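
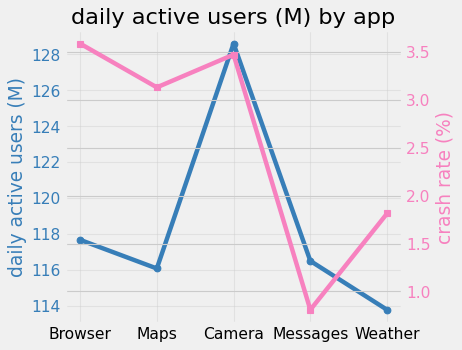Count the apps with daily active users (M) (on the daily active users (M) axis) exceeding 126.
1

Above 126: Camera.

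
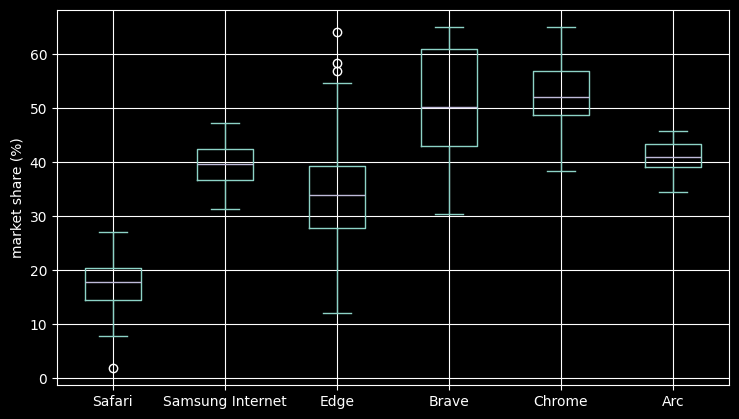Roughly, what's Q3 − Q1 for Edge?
Q3 ≈ 40, Q1 ≈ 30; IQR ≈ 10.

≈ 10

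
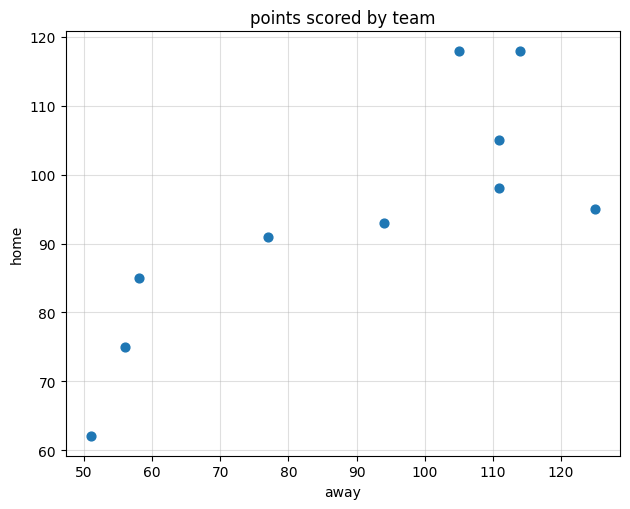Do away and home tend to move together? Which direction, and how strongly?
positive, strong

Points are positively correlated; strong (|r| ≈ 0.8).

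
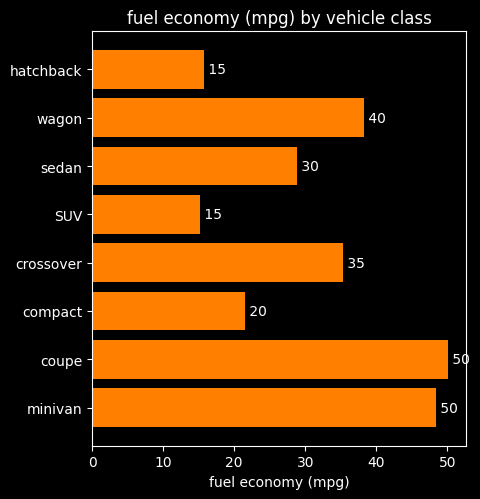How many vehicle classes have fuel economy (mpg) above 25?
Above 25: wagon, sedan, crossover, coupe, minivan.

5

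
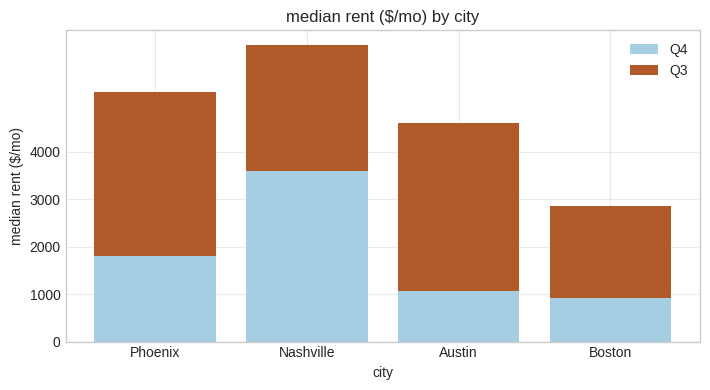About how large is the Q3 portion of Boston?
Q3 top ≈ 3000, bottom ≈ 1000; segment ≈ 2000.

≈ 2000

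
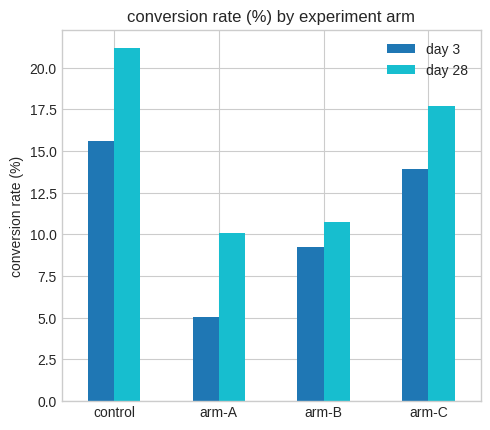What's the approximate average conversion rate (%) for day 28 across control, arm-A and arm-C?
≈ 17

(22 + 10 + 18) / 3 ≈ 17.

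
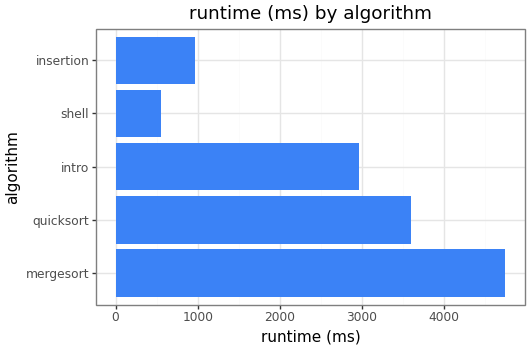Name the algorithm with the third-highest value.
intro

Top 4: mergesort ≈ 4500, quicksort ≈ 3500, intro ≈ 3000, insertion ≈ 1000.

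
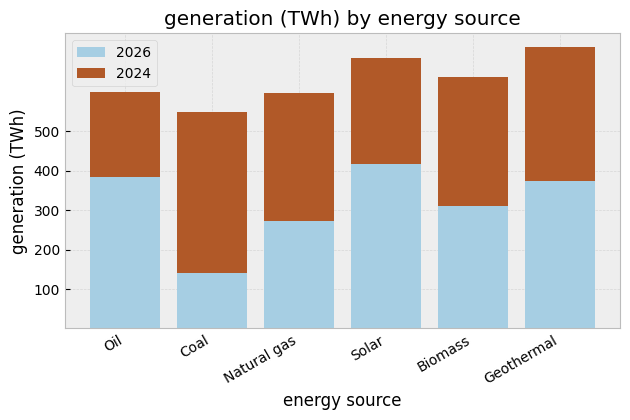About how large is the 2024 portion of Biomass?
≈ 300

2024 top ≈ 600, bottom ≈ 300; segment ≈ 300.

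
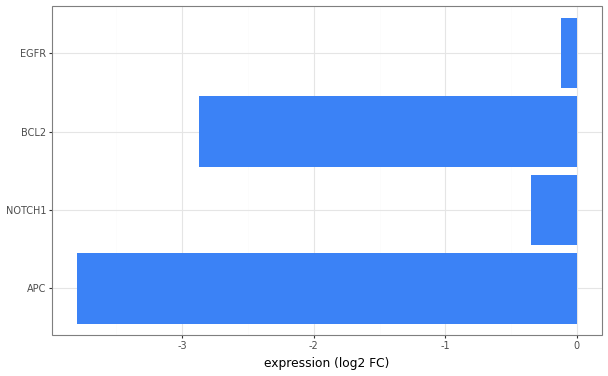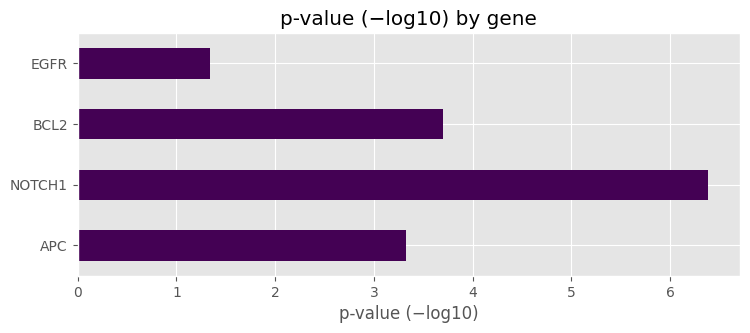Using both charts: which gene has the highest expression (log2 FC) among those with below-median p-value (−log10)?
EGFR

Chart 2 median p-value (−log10) ≈ 4; below-median genes: APC, EGFR. Among those, EGFR has the highest expression (log2 FC) (≈ 0).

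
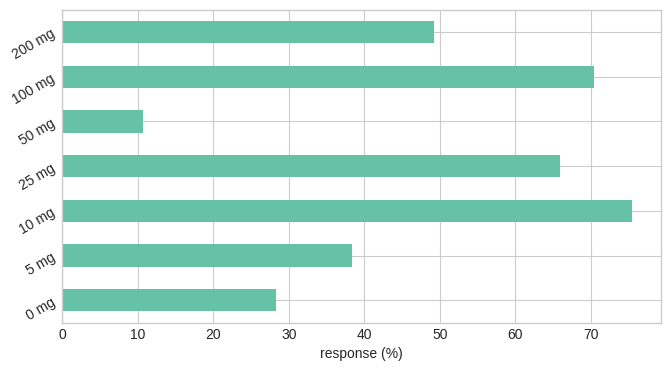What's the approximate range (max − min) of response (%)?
≈ 70

Max 10 mg ≈ 80, min 50 mg ≈ 10; range ≈ 70.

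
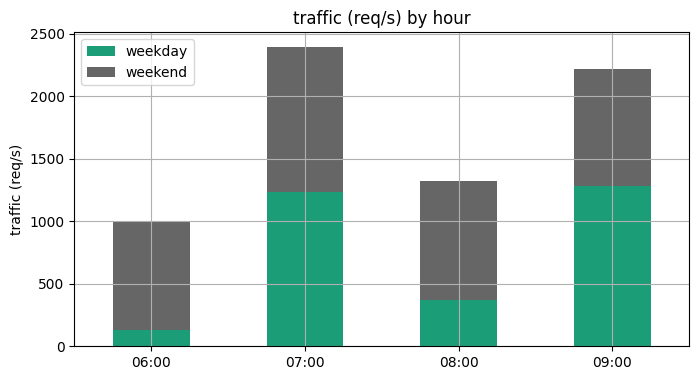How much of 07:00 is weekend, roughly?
weekend top ≈ 2400, bottom ≈ 1200; segment ≈ 1200.

≈ 1200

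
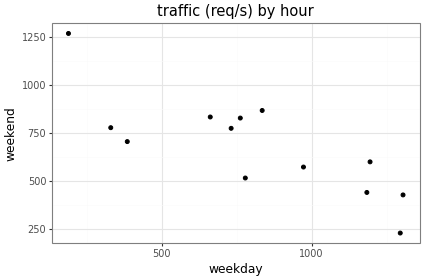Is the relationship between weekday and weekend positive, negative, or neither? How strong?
Points are negatively correlated; strong (|r| ≈ 0.8).

negative, strong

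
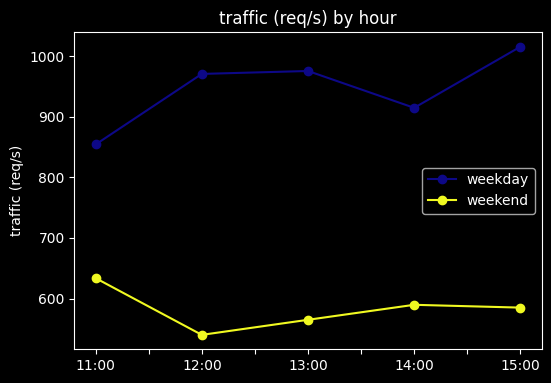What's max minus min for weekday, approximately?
≈ 150

Max 15:00 ≈ 1000, min 11:00 ≈ 850; range ≈ 150.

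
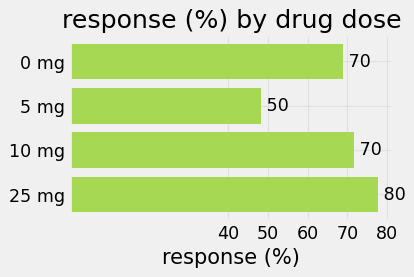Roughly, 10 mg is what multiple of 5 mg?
≈ 1.4×

10 mg ≈ 70, 5 mg ≈ 50; 70/50 ≈ 1.4.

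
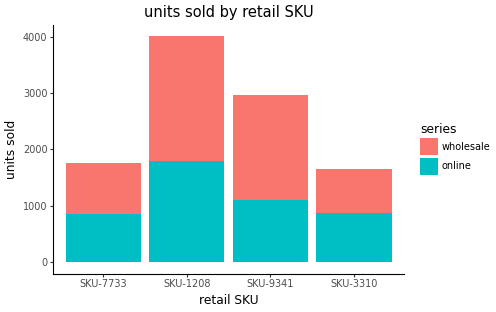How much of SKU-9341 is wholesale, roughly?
≈ 2000

wholesale top ≈ 3000, bottom ≈ 1000; segment ≈ 2000.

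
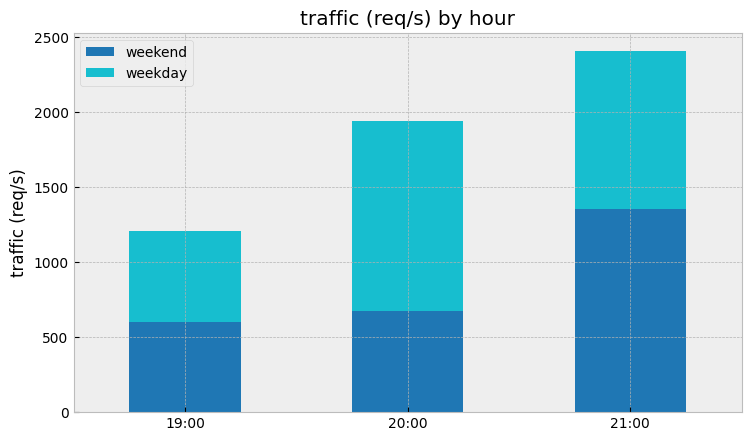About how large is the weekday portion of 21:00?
weekday top ≈ 2500, bottom ≈ 1500; segment ≈ 1000.

≈ 1000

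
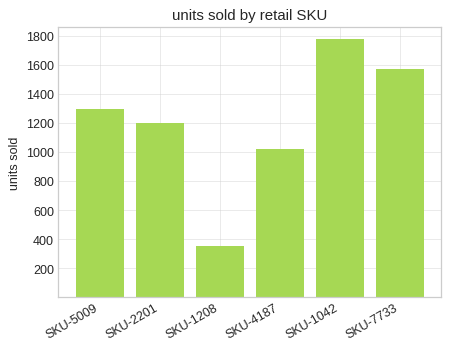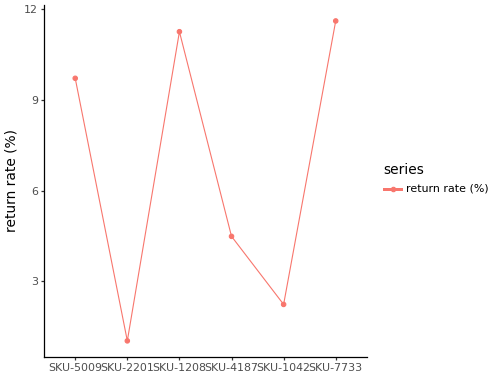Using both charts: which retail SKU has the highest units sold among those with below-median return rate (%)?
SKU-1042

Chart 2 median return rate (%) ≈ 8; below-median retail SKUs: SKU-2201, SKU-4187, SKU-1042. Among those, SKU-1042 has the highest units sold (≈ 1800).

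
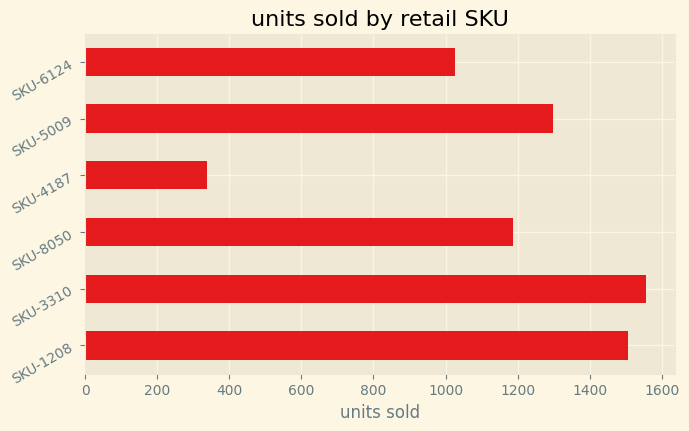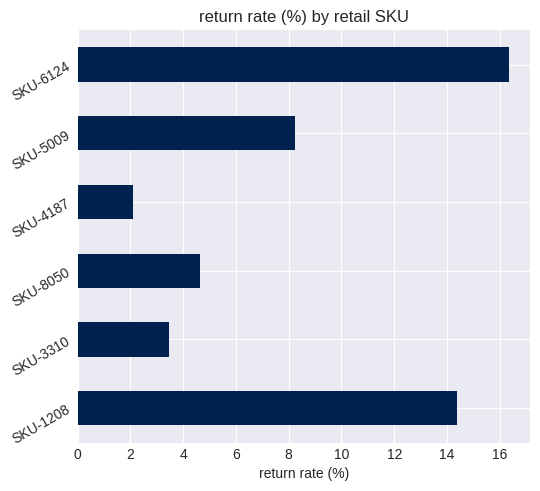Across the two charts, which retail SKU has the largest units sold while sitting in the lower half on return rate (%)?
Chart 2 median return rate (%) ≈ 6; below-median retail SKUs: SKU-3310, SKU-8050, SKU-4187. Among those, SKU-3310 has the highest units sold (≈ 1600).

SKU-3310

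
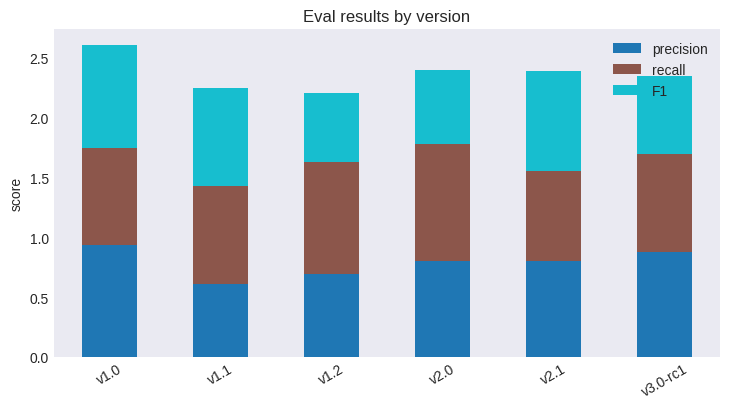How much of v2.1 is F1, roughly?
≈ 1.0

F1 top ≈ 2.5, bottom ≈ 1.5; segment ≈ 1.0.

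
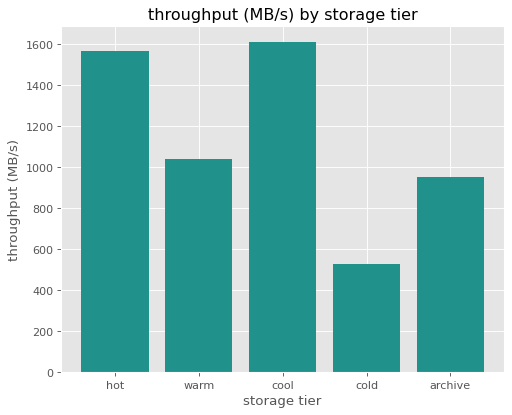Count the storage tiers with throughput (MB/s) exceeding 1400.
2

Above 1400: hot, cool.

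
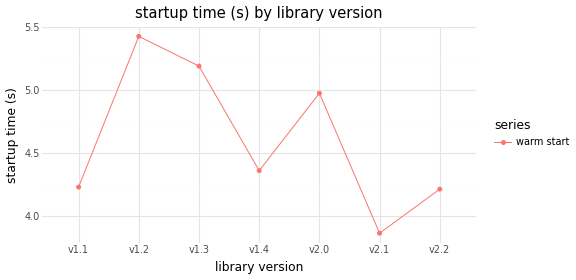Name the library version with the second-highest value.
v1.3

Top 3: v1.2 ≈ 5.4, v1.3 ≈ 5.2, v2.0 ≈ 5.0.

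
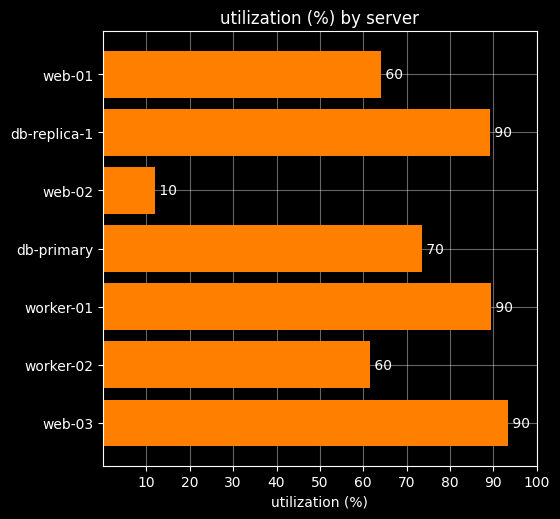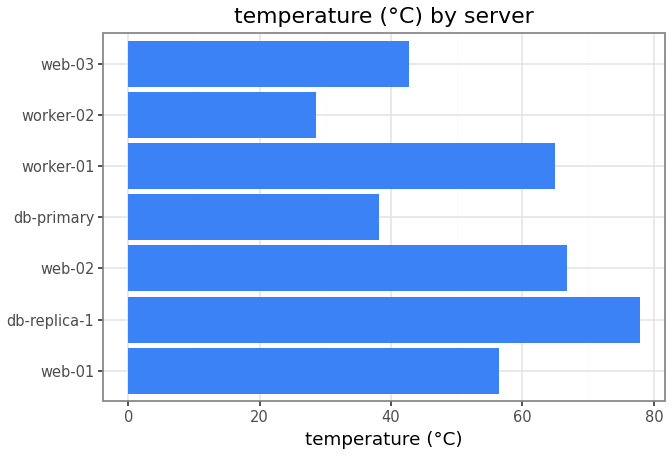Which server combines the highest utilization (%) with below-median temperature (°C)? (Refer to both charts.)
web-03

Chart 2 median temperature (°C) ≈ 60; below-median servers: db-primary, worker-02, web-03. Among those, web-03 has the highest utilization (%) (≈ 90).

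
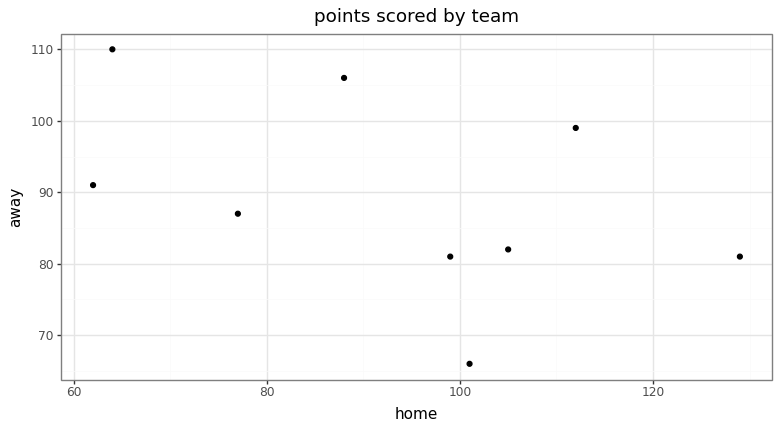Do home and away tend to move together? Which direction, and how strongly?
negative, moderate

Points are negatively correlated; moderate (|r| ≈ 0.5).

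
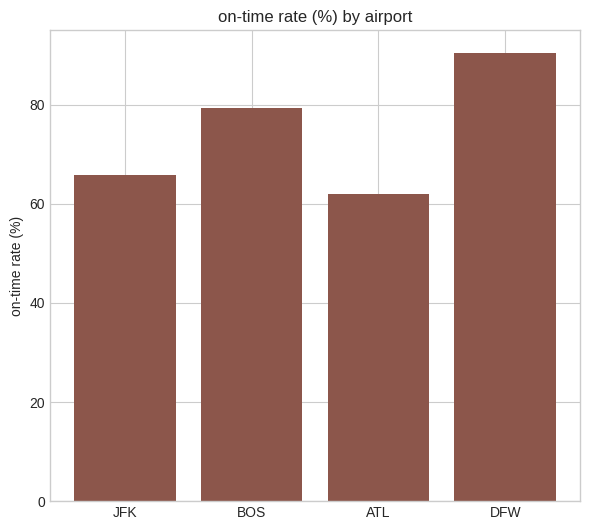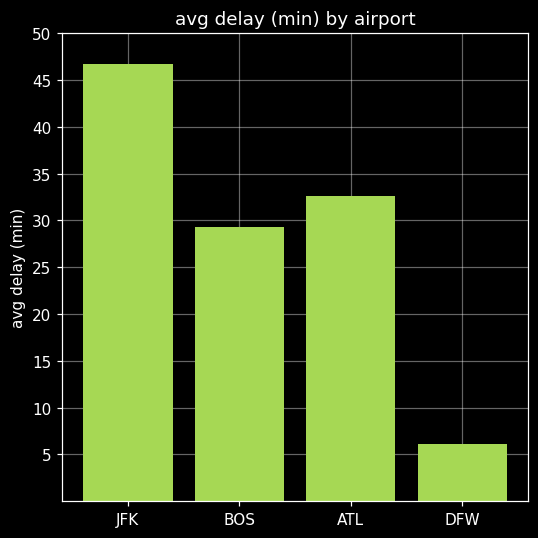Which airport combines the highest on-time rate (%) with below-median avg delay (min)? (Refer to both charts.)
DFW

Chart 2 median avg delay (min) ≈ 30; below-median airports: BOS, DFW. Among those, DFW has the highest on-time rate (%) (≈ 90).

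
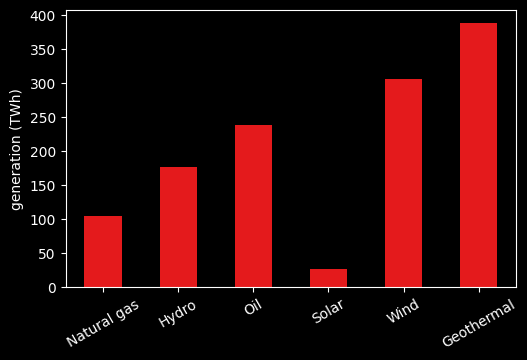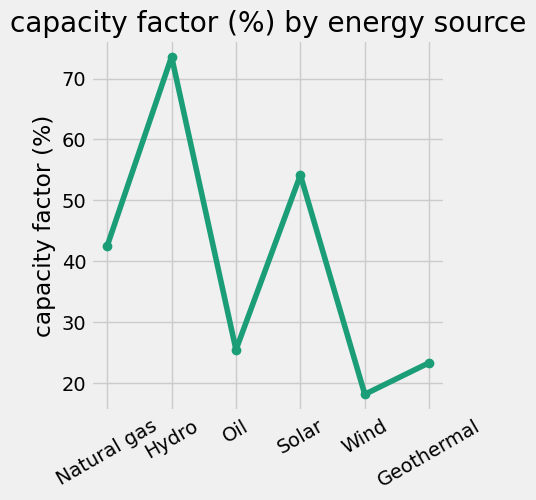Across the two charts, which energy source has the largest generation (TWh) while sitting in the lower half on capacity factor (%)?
Chart 2 median capacity factor (%) ≈ 30; below-median energy sources: Oil, Wind, Geothermal. Among those, Geothermal has the highest generation (TWh) (≈ 400).

Geothermal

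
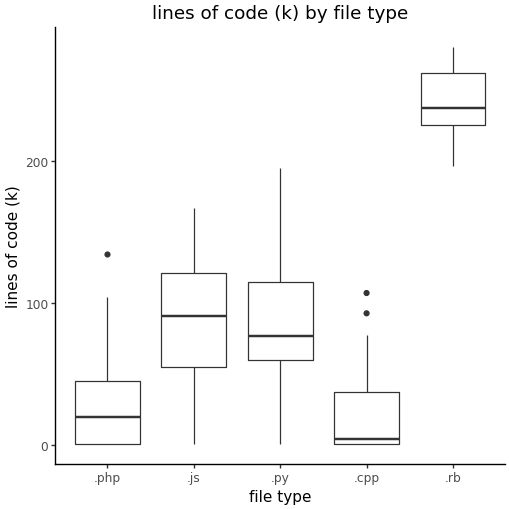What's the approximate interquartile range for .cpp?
Q3 ≈ 40, Q1 ≈ 0; IQR ≈ 40.

≈ 40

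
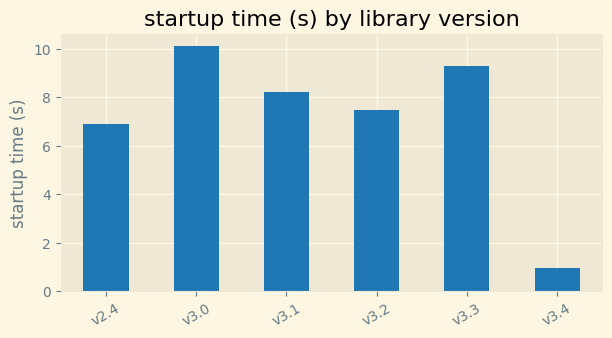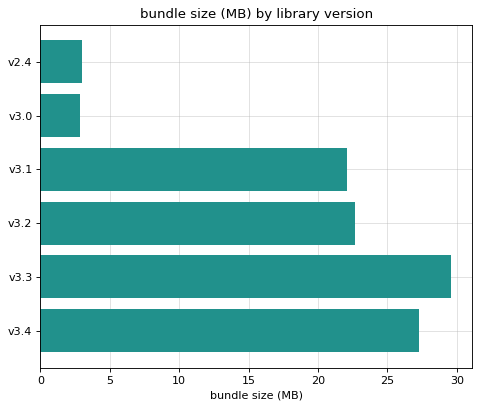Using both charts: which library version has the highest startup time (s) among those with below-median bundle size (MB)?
v3.0

Chart 2 median bundle size (MB) ≈ 20; below-median library versions: v2.4, v3.0, v3.1. Among those, v3.0 has the highest startup time (s) (≈ 10).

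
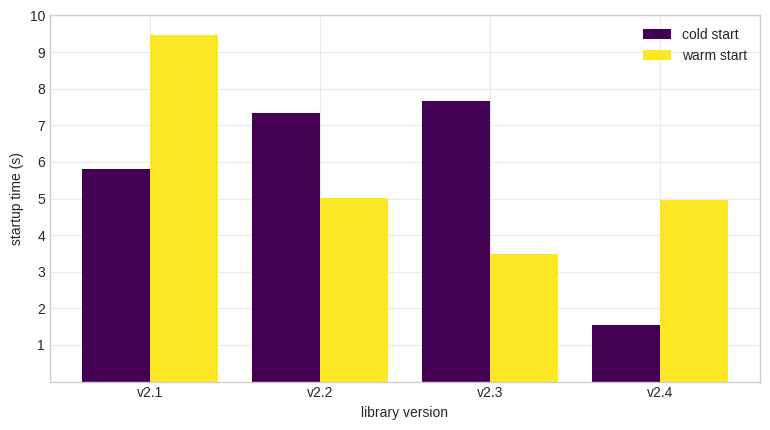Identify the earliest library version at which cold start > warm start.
v2.1: cold start ≈ 6 vs warm start ≈ 9 (not yet); v2.2: cold start ≈ 7 vs warm start ≈ 5 (first crossover).

v2.2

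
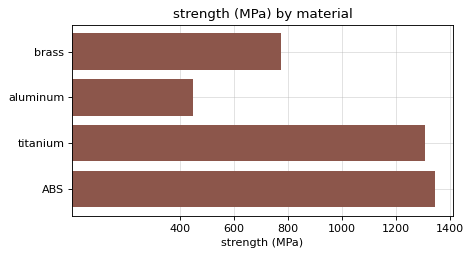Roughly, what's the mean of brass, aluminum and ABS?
(800 + 400 + 1400) / 3 ≈ 867.

≈ 867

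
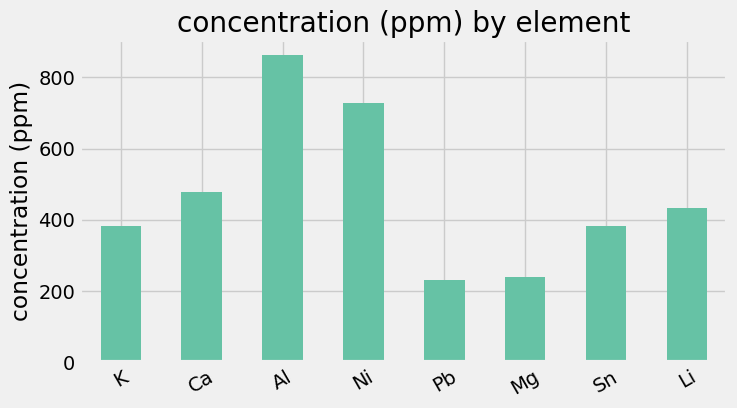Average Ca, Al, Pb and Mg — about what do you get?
≈ 450

(500 + 900 + 200 + 200) / 4 ≈ 450.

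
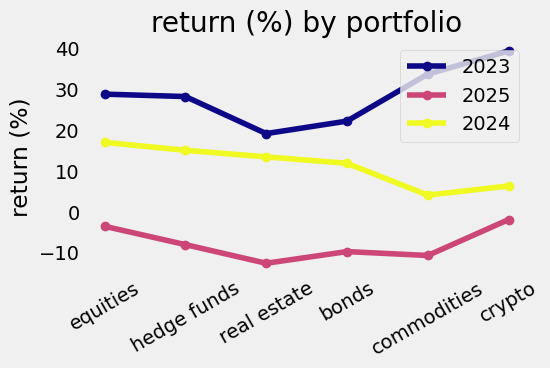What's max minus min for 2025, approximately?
Max crypto ≈ 0, min real estate ≈ -15; range ≈ 15.

≈ 15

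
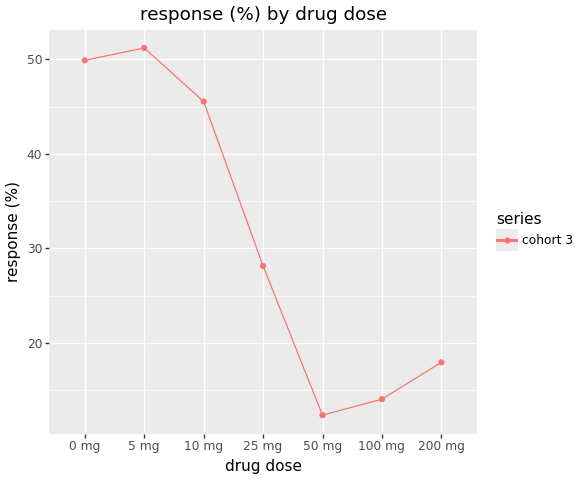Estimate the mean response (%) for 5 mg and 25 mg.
≈ 40

(50 + 30) / 2 ≈ 40.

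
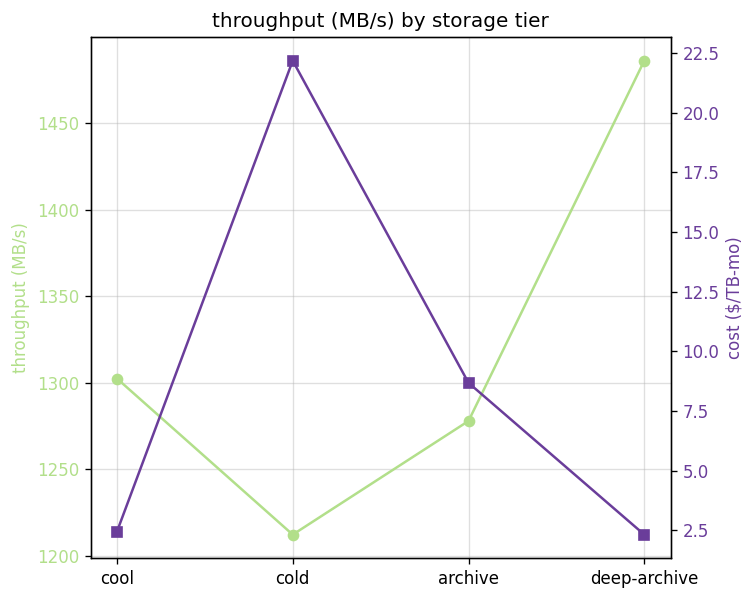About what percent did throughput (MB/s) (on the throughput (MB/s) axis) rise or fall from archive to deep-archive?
archive ≈ 1275, deep-archive ≈ 1475; (1475 − 1275) / 1275 ≈ +15.7%.

≈ +15.7%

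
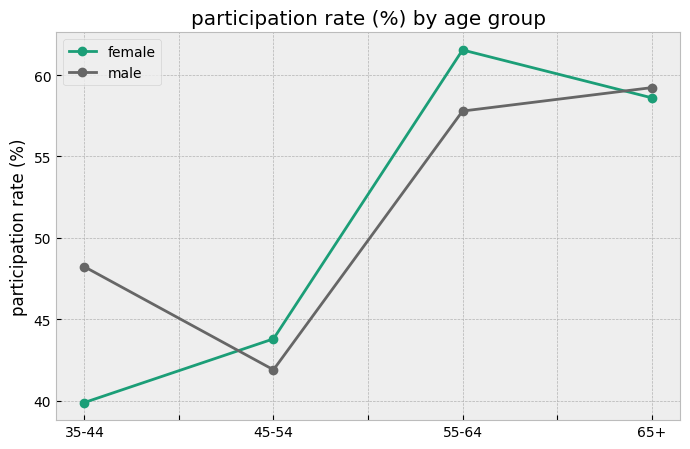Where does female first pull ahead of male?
45-54

35-44: female ≈ 40 vs male ≈ 48 (not yet); 45-54: female ≈ 44 vs male ≈ 42 (first crossover).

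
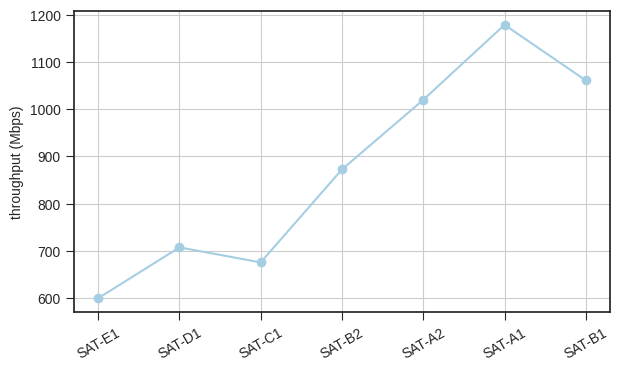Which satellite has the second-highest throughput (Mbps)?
SAT-B1

Top 3: SAT-A1 ≈ 1200, SAT-B1 ≈ 1050, SAT-A2 ≈ 1000.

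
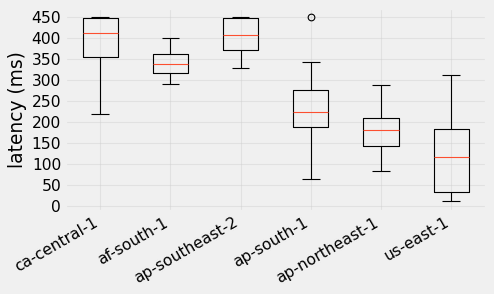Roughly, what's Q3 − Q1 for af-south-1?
≈ 50

Q3 ≈ 350, Q1 ≈ 300; IQR ≈ 50.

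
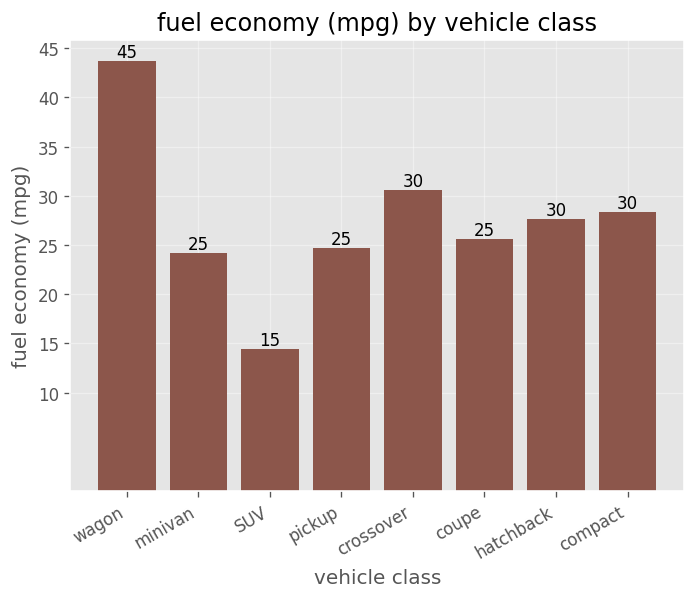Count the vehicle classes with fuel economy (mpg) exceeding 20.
Above 20: wagon, minivan, pickup, crossover, coupe, hatchback, compact.

7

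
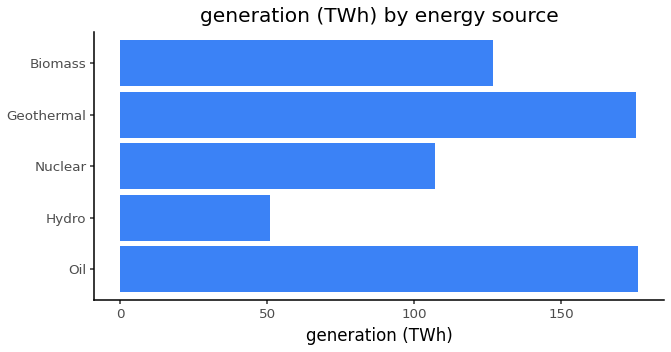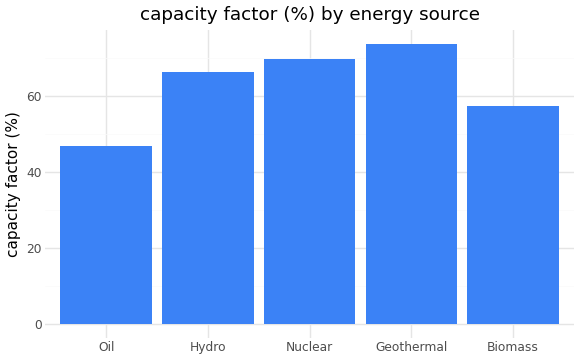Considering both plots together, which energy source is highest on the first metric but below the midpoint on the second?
Chart 2 median capacity factor (%) ≈ 70; below-median energy sources: Oil, Biomass. Among those, Oil has the highest generation (TWh) (≈ 180).

Oil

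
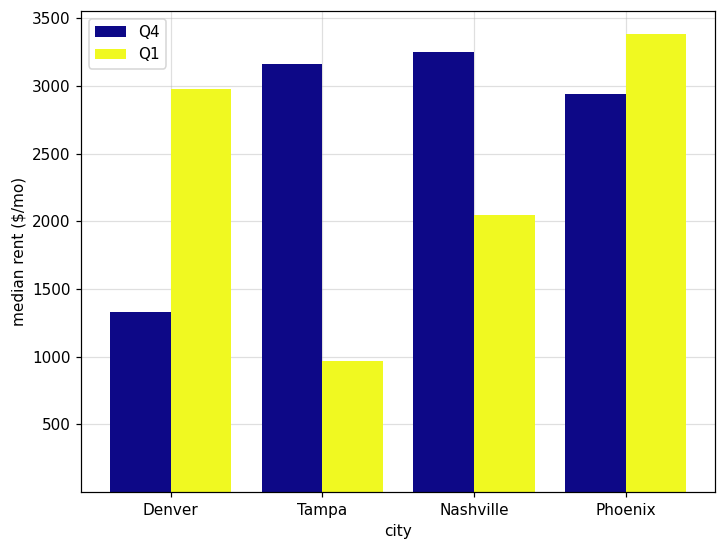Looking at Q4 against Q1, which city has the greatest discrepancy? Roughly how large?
Tampa, ≈ 2000 $/mo

Tampa: Q4 ≈ 3000, Q1 ≈ 1000 → gap ≈ 2000. Next-largest (Denver) is only ≈ 1500.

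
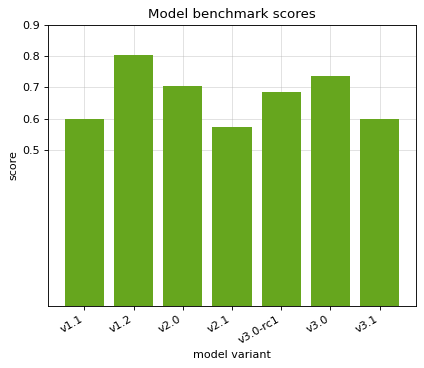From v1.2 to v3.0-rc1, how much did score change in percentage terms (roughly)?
≈ -12.5%

v1.2 ≈ 0.8, v3.0-rc1 ≈ 0.7; (0.7 − 0.8) / 0.8 ≈ -12.5%.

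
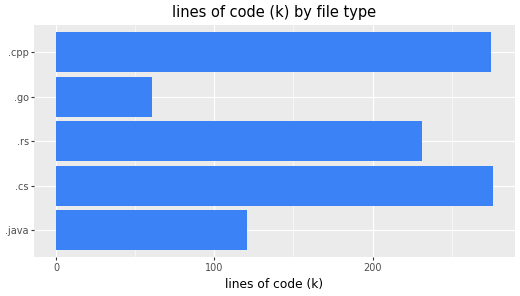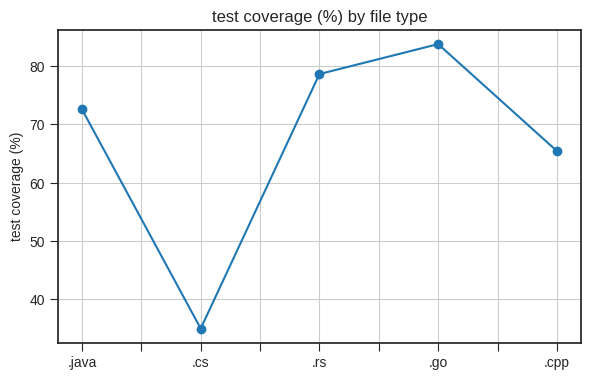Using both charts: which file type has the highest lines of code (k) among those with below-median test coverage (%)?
.cs

Chart 2 median test coverage (%) ≈ 70; below-median file types: .cs, .cpp. Among those, .cs has the highest lines of code (k) (≈ 300).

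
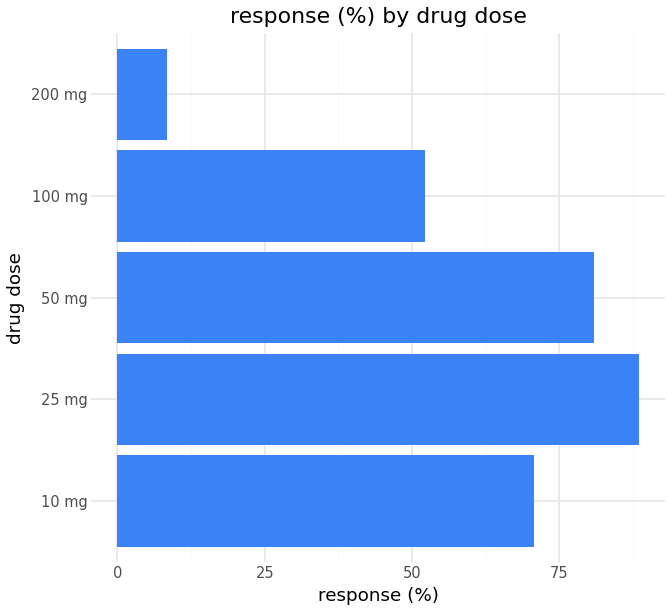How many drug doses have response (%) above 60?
3

Above 60: 10 mg, 25 mg, 50 mg.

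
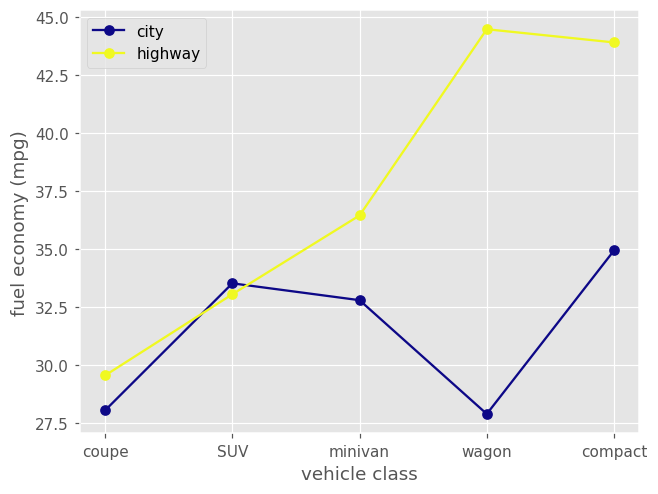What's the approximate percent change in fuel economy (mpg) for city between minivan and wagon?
minivan ≈ 32, wagon ≈ 28; (28 − 32) / 32 ≈ -12.5%.

≈ -12.5%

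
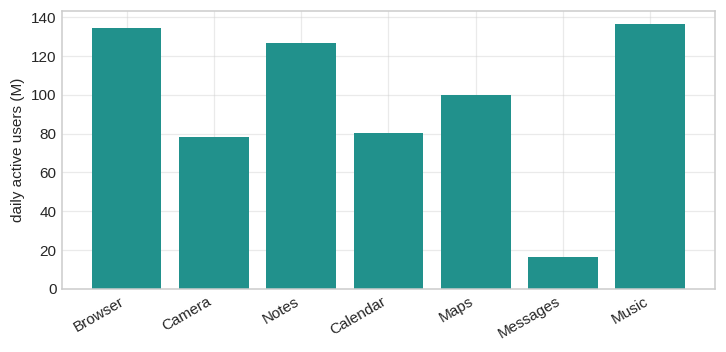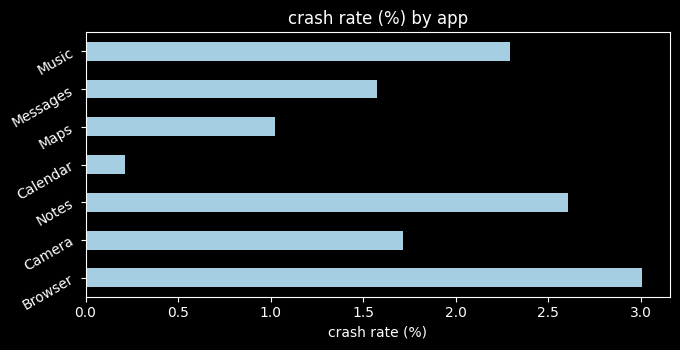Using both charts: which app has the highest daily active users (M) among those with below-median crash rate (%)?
Maps

Chart 2 median crash rate (%) ≈ 1.5; below-median apps: Calendar, Maps, Messages. Among those, Maps has the highest daily active users (M) (≈ 100).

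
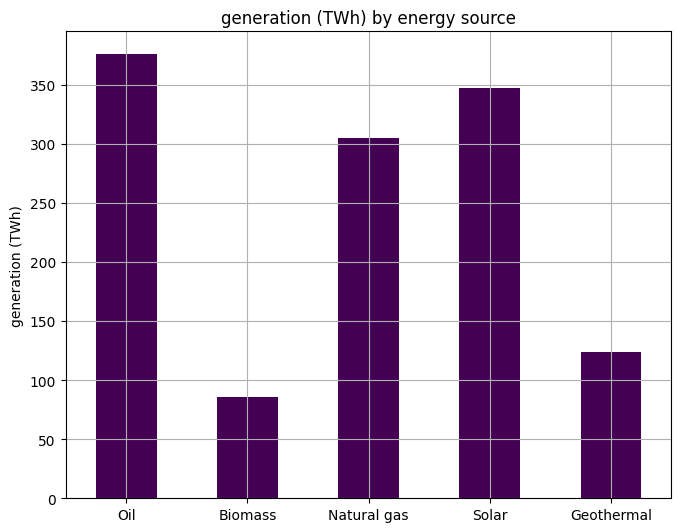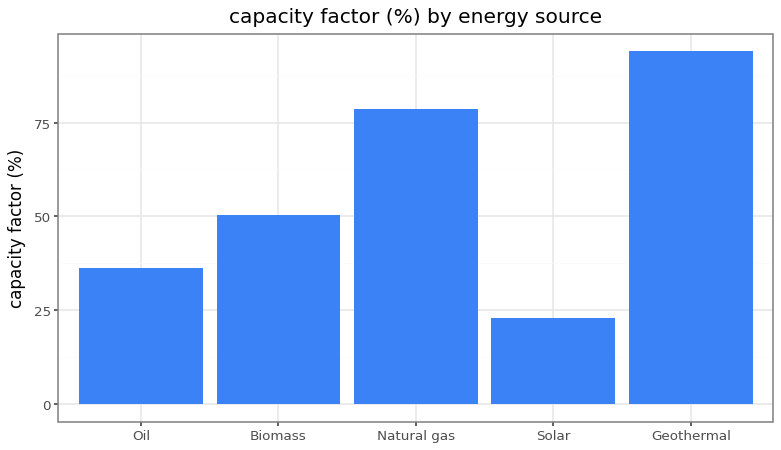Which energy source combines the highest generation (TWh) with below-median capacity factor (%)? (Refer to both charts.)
Chart 2 median capacity factor (%) ≈ 50; below-median energy sources: Oil, Solar. Among those, Oil has the highest generation (TWh) (≈ 400).

Oil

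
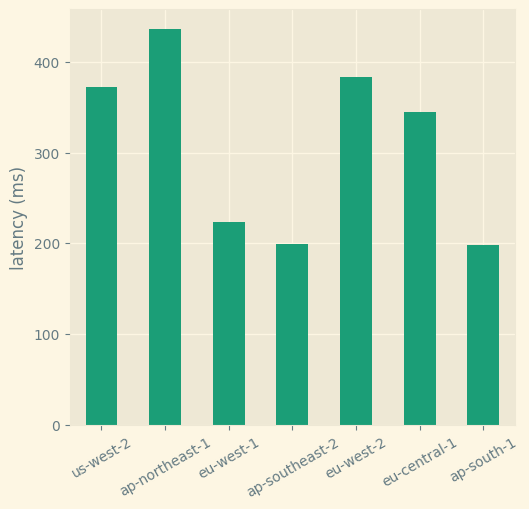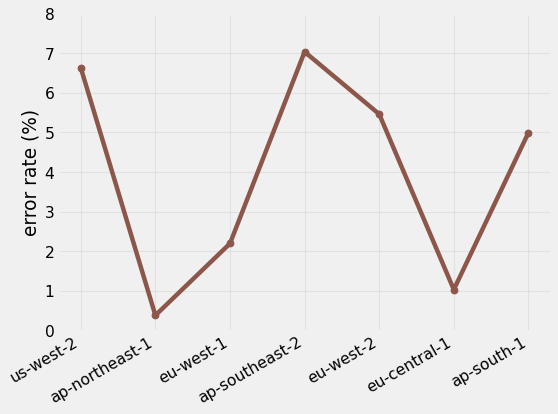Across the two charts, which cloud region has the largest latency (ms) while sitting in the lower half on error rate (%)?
ap-northeast-1

Chart 2 median error rate (%) ≈ 5; below-median cloud regions: ap-northeast-1, eu-west-1, eu-central-1. Among those, ap-northeast-1 has the highest latency (ms) (≈ 450).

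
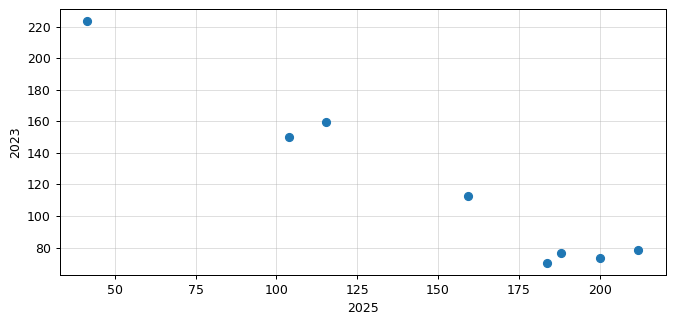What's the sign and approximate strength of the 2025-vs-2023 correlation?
Points are negatively correlated; strong (|r| ≈ 1.0).

negative, strong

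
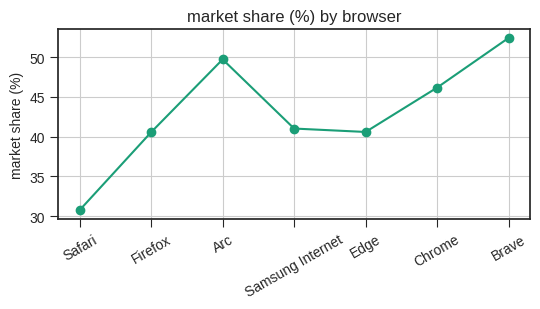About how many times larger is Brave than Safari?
Brave ≈ 52, Safari ≈ 30; 52/30 ≈ 1.73.

≈ 1.73×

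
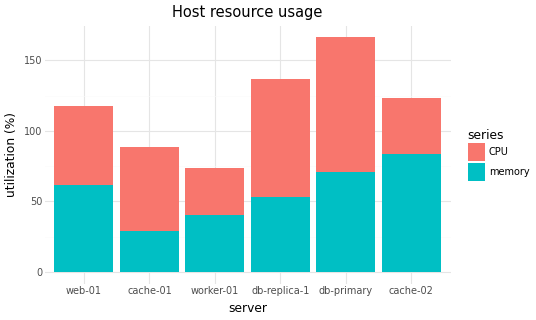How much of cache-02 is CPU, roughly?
CPU top ≈ 120, bottom ≈ 80; segment ≈ 40.

≈ 40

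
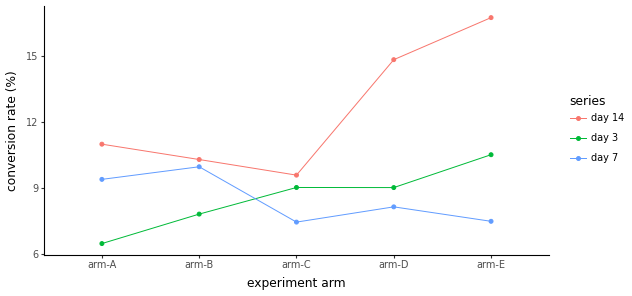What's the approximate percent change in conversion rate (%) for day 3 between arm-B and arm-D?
≈ +12.5%

arm-B ≈ 8, arm-D ≈ 9; (9 − 8) / 8 ≈ +12.5%.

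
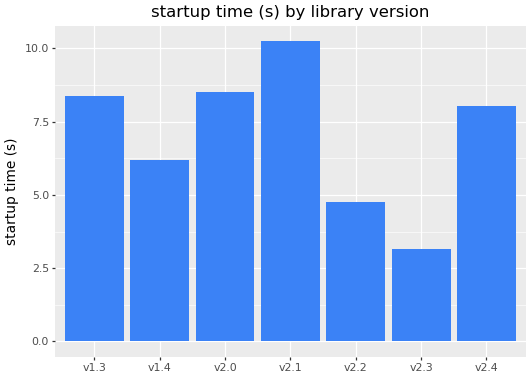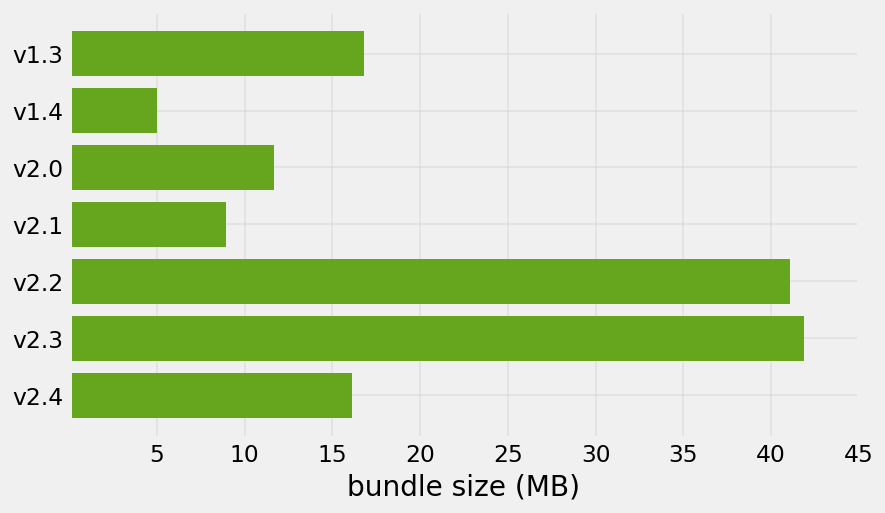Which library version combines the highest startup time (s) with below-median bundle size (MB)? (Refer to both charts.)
Chart 2 median bundle size (MB) ≈ 15; below-median library versions: v1.4, v2.0, v2.1. Among those, v2.1 has the highest startup time (s) (≈ 10).

v2.1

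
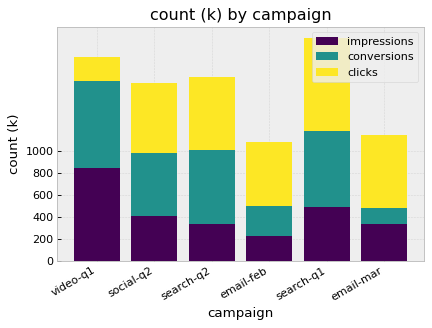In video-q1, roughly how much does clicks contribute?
clicks top ≈ 1800, bottom ≈ 1600; segment ≈ 200.

≈ 200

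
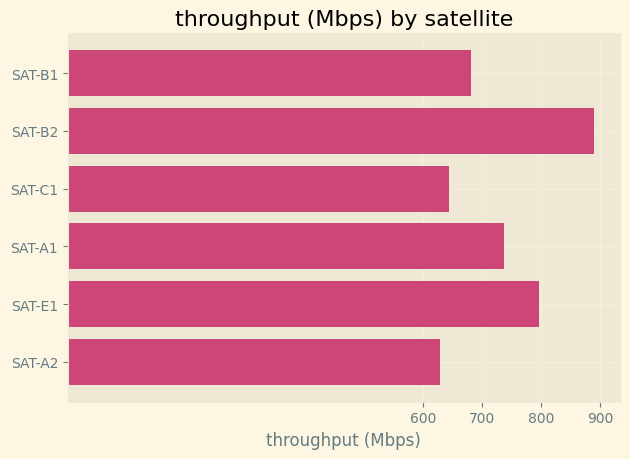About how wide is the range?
≈ 300

Max SAT-B2 ≈ 900, min SAT-A2 ≈ 600; range ≈ 300.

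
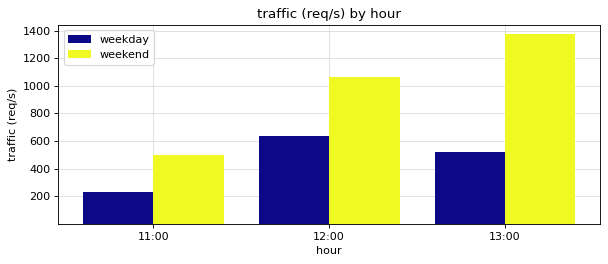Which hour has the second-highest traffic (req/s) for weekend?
12:00

Top 3 for weekend: 13:00 ≈ 1400, 12:00 ≈ 1000, 11:00 ≈ 400.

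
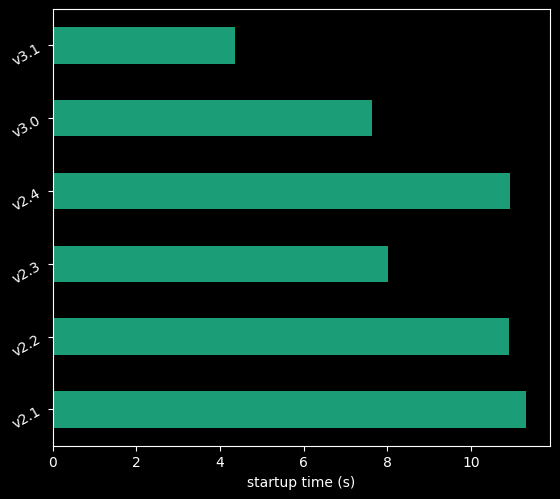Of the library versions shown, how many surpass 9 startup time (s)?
3

Above 9: v2.1, v2.2, v2.4.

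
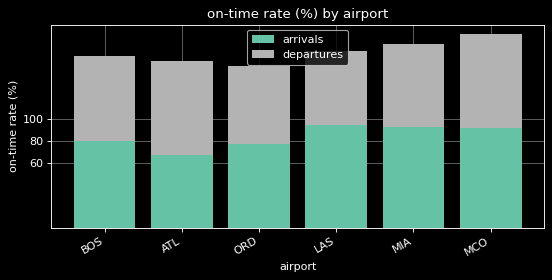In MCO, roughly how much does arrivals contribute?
arrivals top ≈ 100, bottom ≈ 0; segment ≈ 100.

≈ 100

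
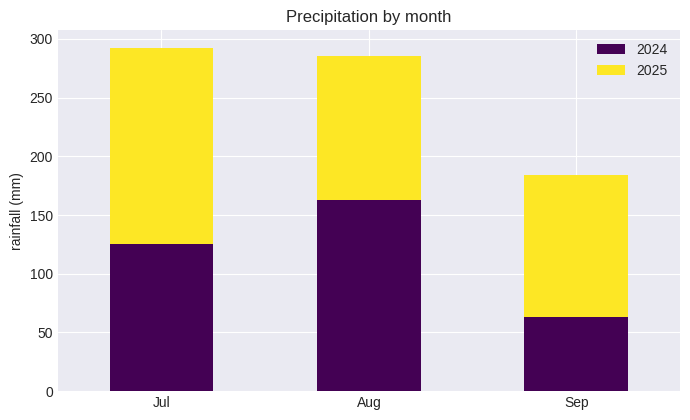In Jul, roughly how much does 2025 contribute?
≈ 175

2025 top ≈ 300, bottom ≈ 125; segment ≈ 175.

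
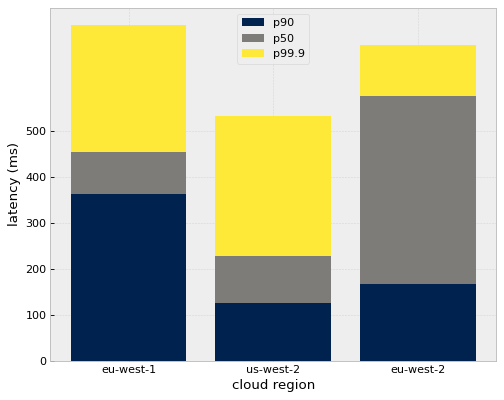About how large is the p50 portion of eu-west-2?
p50 top ≈ 600, bottom ≈ 200; segment ≈ 400.

≈ 400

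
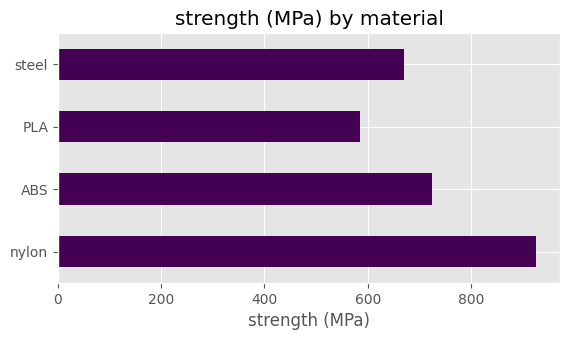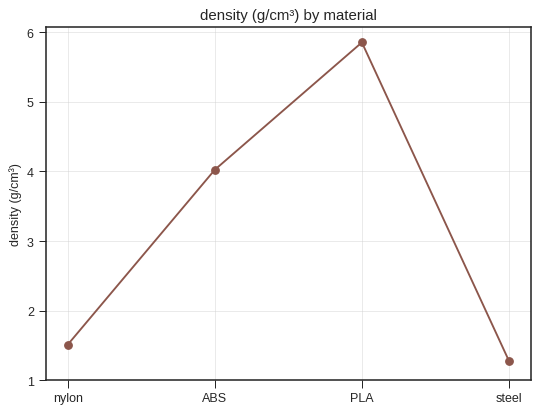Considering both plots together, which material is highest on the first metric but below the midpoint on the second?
nylon

Chart 2 median density (g/cm³) ≈ 3; below-median materials: nylon, steel. Among those, nylon has the highest strength (MPa) (≈ 900).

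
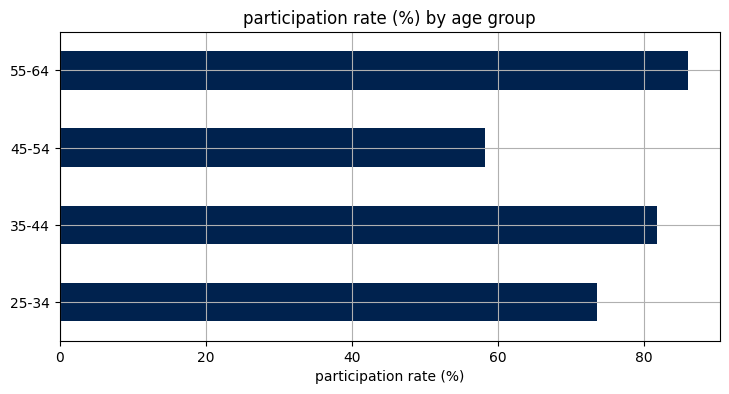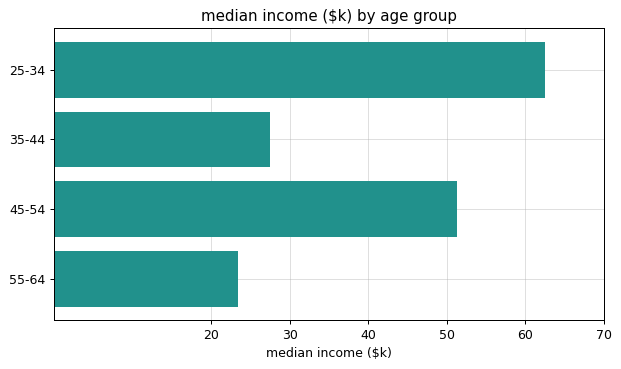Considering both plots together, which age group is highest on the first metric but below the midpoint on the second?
Chart 2 median median income ($k) ≈ 40; below-median age groups: 35-44, 55-64. Among those, 55-64 has the highest participation rate (%) (≈ 90).

55-64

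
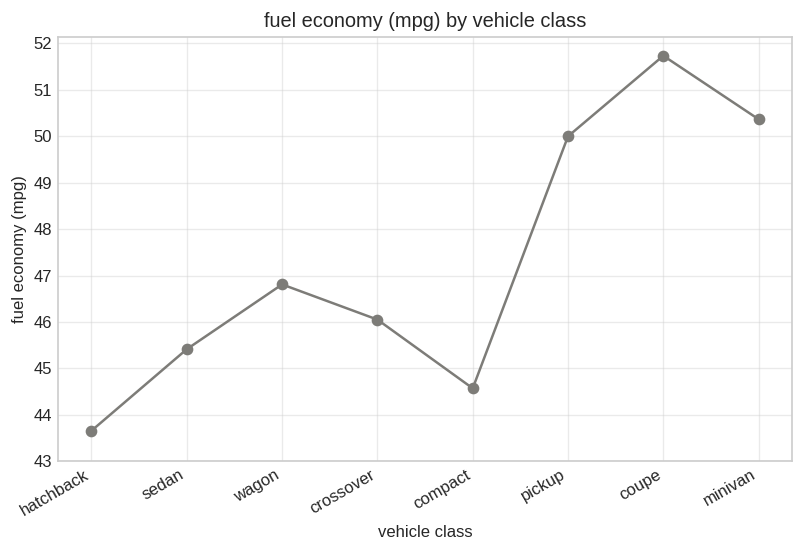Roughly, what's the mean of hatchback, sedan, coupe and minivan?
(44 + 45 + 52 + 50) / 4 ≈ 48.

≈ 48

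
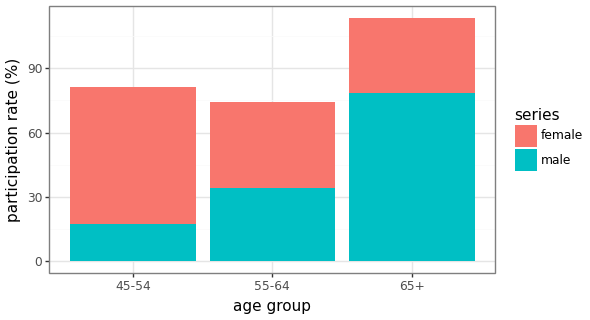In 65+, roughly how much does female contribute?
≈ 30

female top ≈ 110, bottom ≈ 80; segment ≈ 30.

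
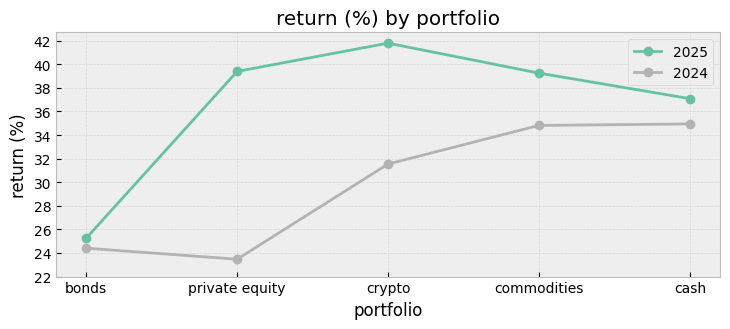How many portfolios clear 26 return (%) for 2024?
3

Above 26: crypto, commodities, cash.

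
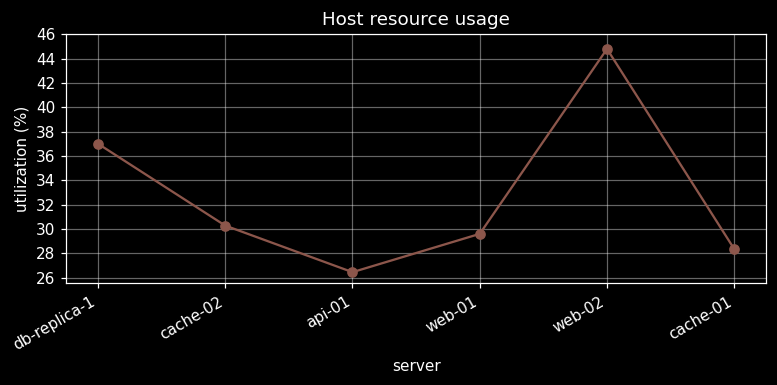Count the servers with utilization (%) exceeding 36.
2

Above 36: db-replica-1, web-02.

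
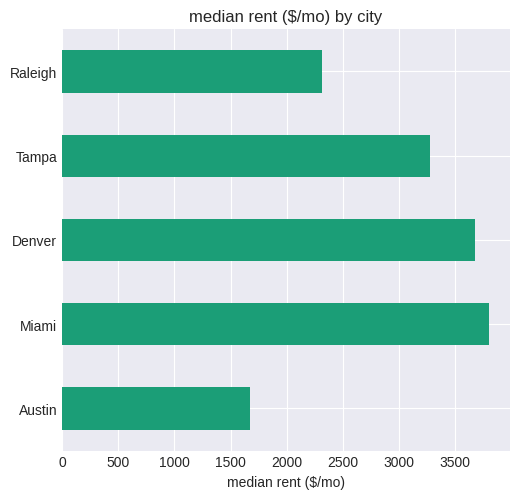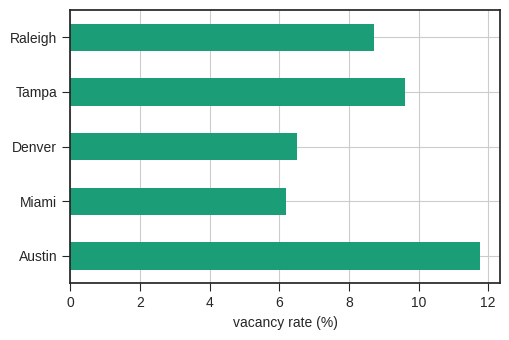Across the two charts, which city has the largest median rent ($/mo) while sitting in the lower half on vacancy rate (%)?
Chart 2 median vacancy rate (%) ≈ 8; below-median cities: Miami, Denver. Among those, Miami has the highest median rent ($/mo) (≈ 4000).

Miami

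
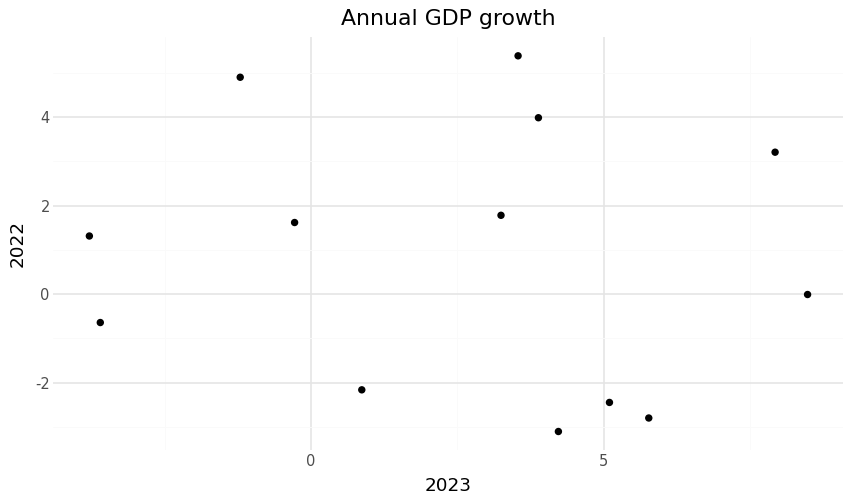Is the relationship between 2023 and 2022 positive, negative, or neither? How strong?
no clear correlation

Points are roughly uncorrelated; weak (|r| ≈ 0.1).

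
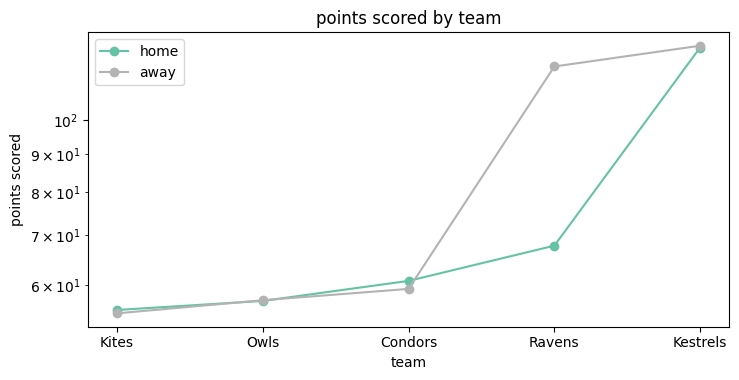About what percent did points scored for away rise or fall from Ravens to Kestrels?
≈ +8.3%

Ravens ≈ 120, Kestrels ≈ 130; (130 − 120) / 120 ≈ +8.3%.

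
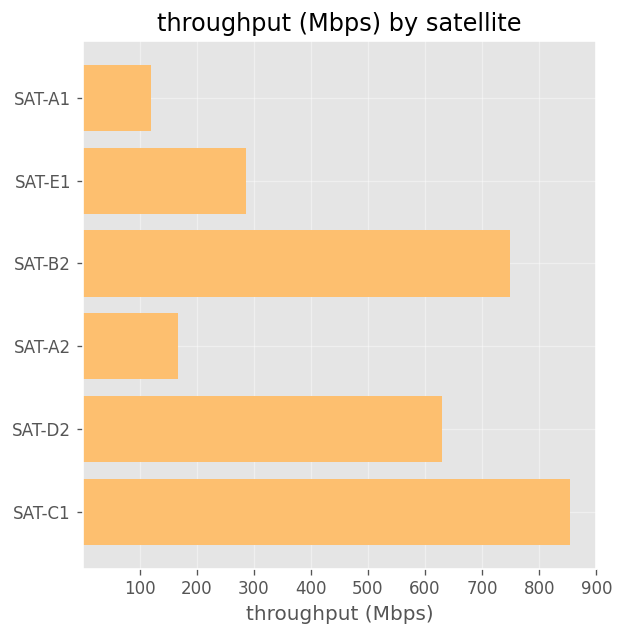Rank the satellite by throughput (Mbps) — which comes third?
Top 4: SAT-C1 ≈ 900, SAT-B2 ≈ 700, SAT-D2 ≈ 600, SAT-E1 ≈ 300.

SAT-D2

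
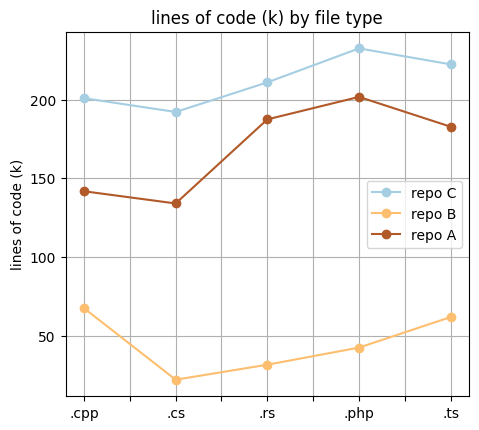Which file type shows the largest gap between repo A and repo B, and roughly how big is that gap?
.php: repo A ≈ 200, repo B ≈ 40 → gap ≈ 160. Next-largest (.rs) is only ≈ 140.

.php, ≈ 160 k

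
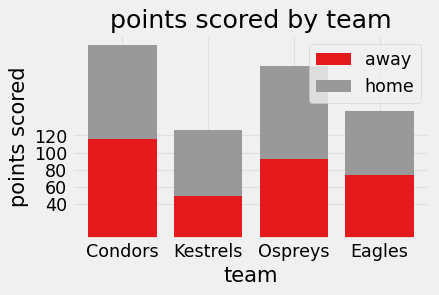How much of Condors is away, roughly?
away top ≈ 120, bottom ≈ 0; segment ≈ 120.

≈ 120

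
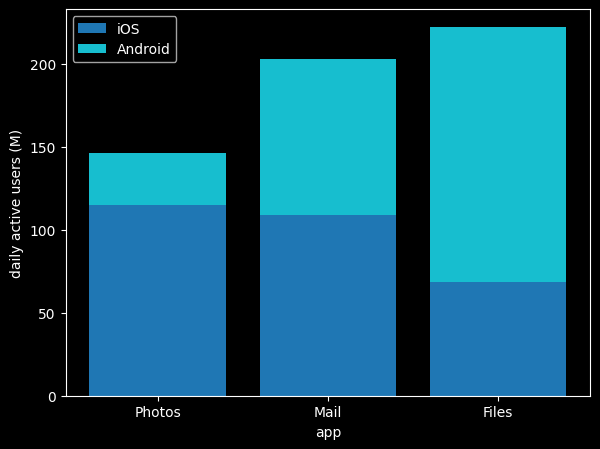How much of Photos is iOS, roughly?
≈ 120

iOS top ≈ 120, bottom ≈ 0; segment ≈ 120.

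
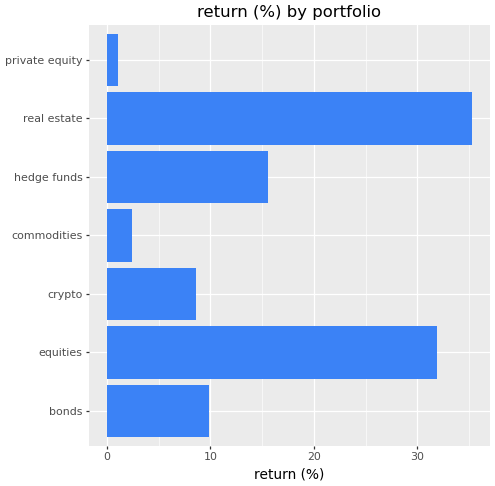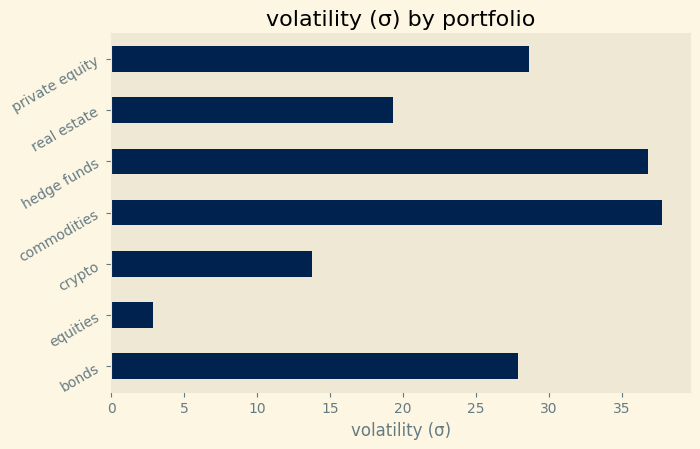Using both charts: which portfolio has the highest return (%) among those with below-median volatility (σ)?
Chart 2 median volatility (σ) ≈ 30; below-median portfolios: equities, crypto, real estate. Among those, real estate has the highest return (%) (≈ 35).

real estate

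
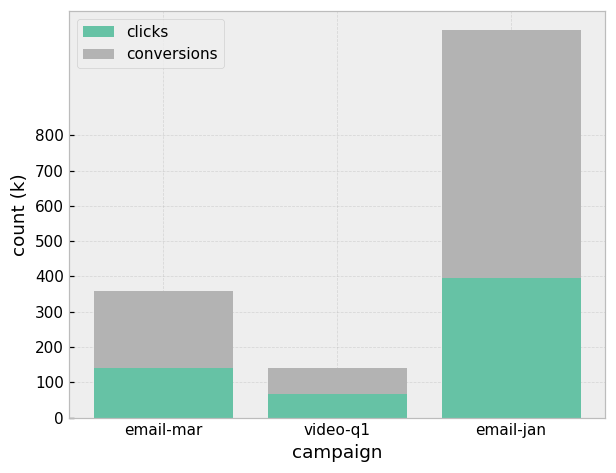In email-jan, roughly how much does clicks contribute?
clicks top ≈ 400, bottom ≈ 0; segment ≈ 400.

≈ 400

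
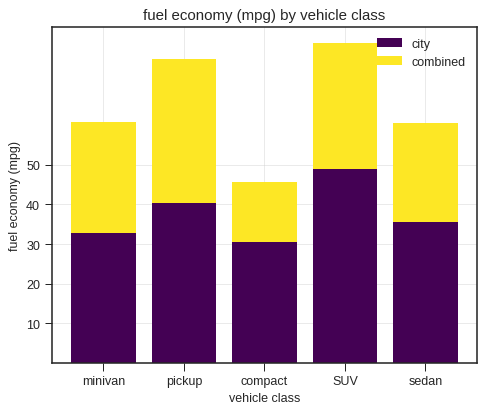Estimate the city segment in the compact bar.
city top ≈ 30, bottom ≈ 0; segment ≈ 30.

≈ 30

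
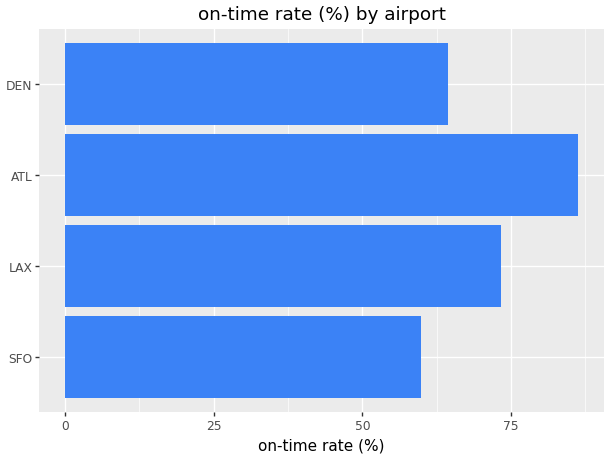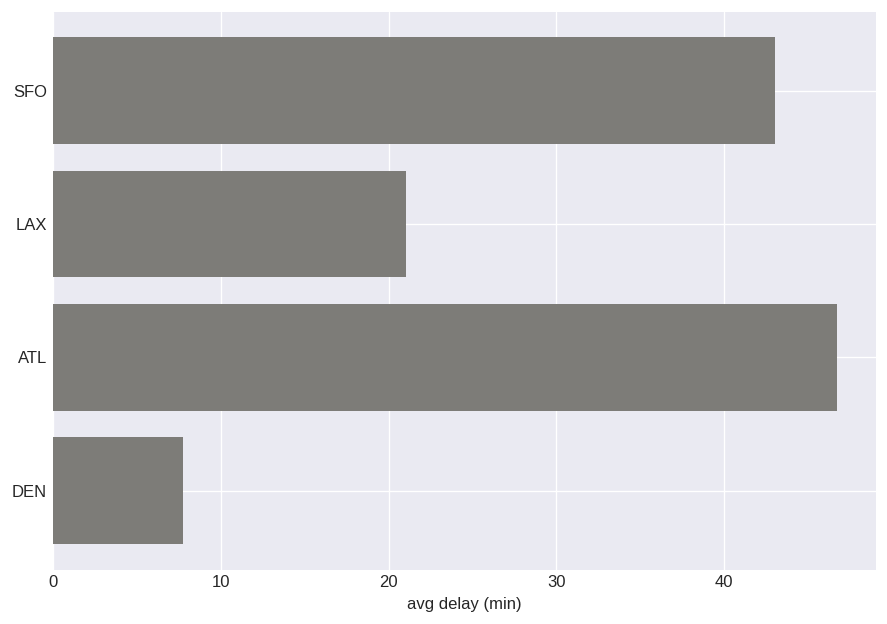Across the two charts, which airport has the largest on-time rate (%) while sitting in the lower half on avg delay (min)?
Chart 2 median avg delay (min) ≈ 30; below-median airports: LAX, DEN. Among those, LAX has the highest on-time rate (%) (≈ 70).

LAX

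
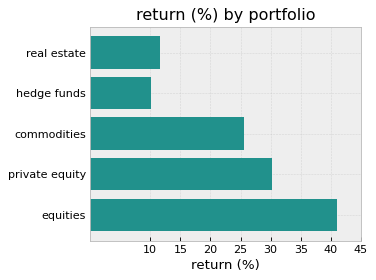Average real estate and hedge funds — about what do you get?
≈ 10

(10 + 10) / 2 ≈ 10.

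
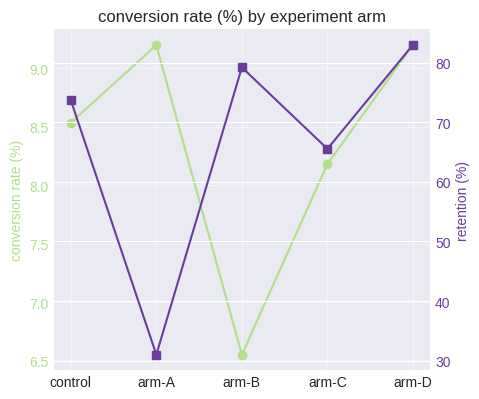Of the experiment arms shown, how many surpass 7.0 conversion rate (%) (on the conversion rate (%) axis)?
4

Above 7.0: control, arm-A, arm-C, arm-D.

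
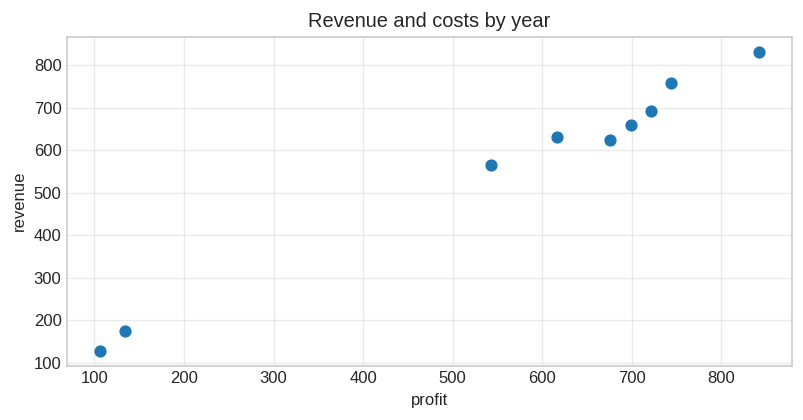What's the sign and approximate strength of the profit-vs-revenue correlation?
positive, strong

Points are positively correlated; strong (|r| ≈ 1.0).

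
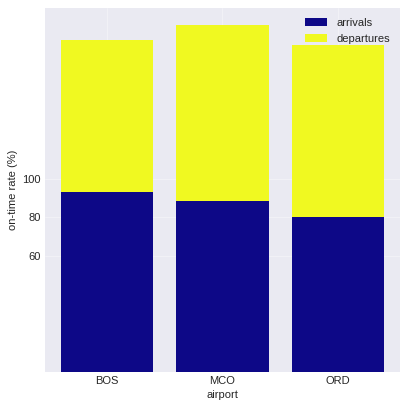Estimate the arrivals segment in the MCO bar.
≈ 80

arrivals top ≈ 80, bottom ≈ 0; segment ≈ 80.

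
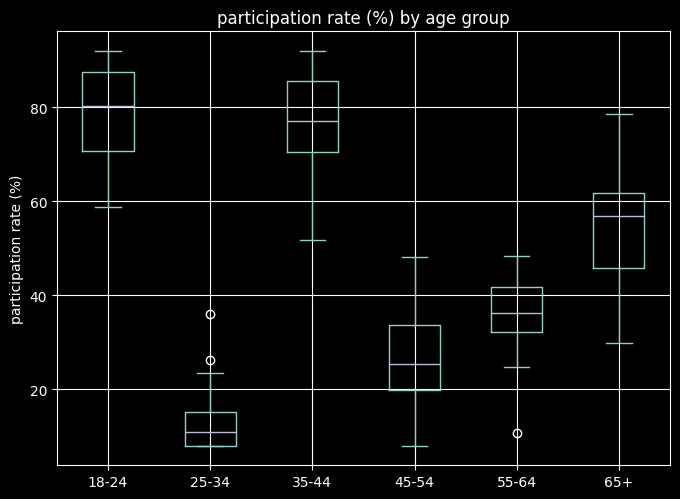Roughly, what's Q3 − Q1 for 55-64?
≈ 10

Q3 ≈ 40, Q1 ≈ 30; IQR ≈ 10.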